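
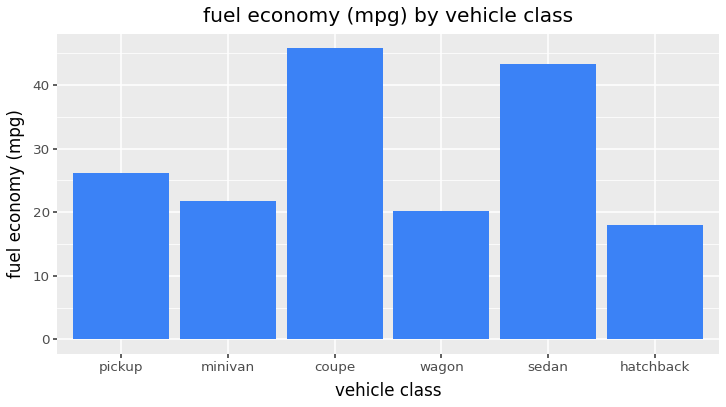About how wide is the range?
Max coupe ≈ 45, min hatchback ≈ 20; range ≈ 25.

≈ 25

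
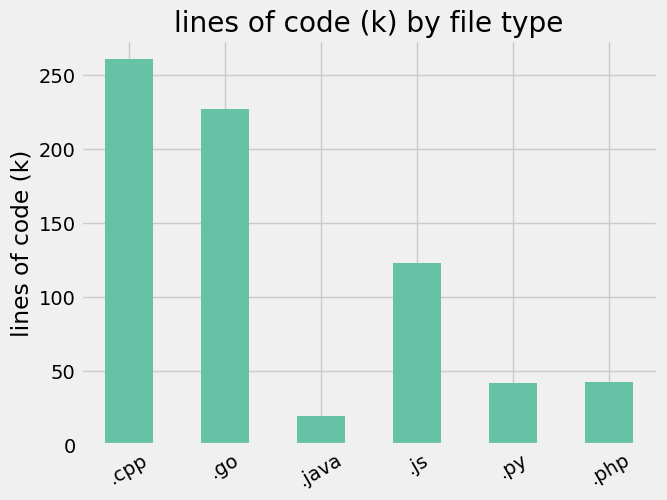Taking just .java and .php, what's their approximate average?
(25 + 50) / 2 ≈ 38.

≈ 38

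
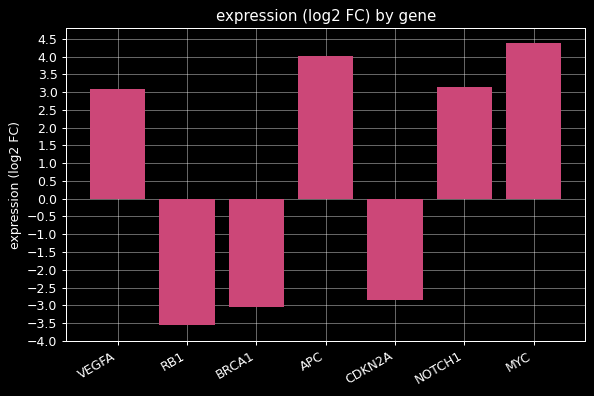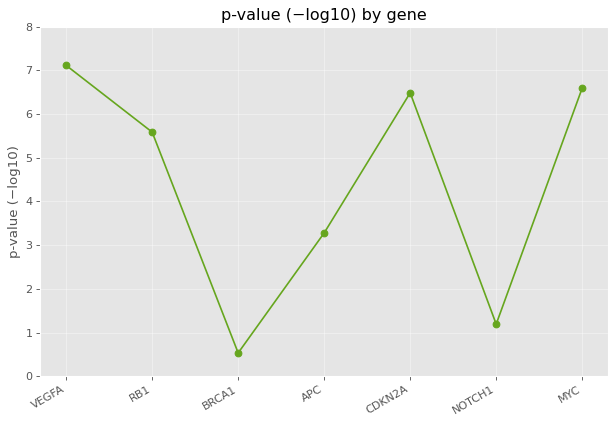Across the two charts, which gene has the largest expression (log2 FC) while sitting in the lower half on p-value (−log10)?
Chart 2 median p-value (−log10) ≈ 6; below-median genes: BRCA1, APC, NOTCH1. Among those, APC has the highest expression (log2 FC) (≈ 4).

APC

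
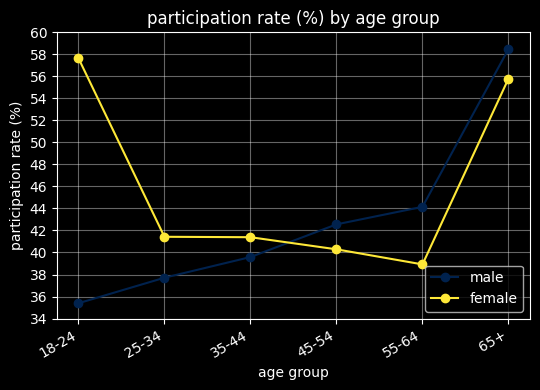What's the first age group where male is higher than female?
35-44: male ≈ 40 vs female ≈ 42 (not yet); 45-54: male ≈ 42 vs female ≈ 40 (first crossover).

45-54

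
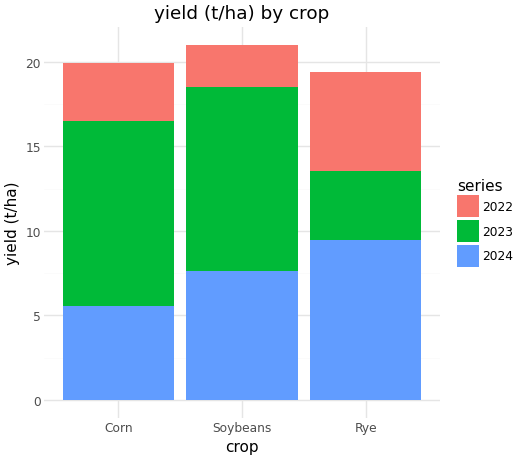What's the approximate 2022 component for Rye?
≈ 6

2022 top ≈ 20, bottom ≈ 14; segment ≈ 6.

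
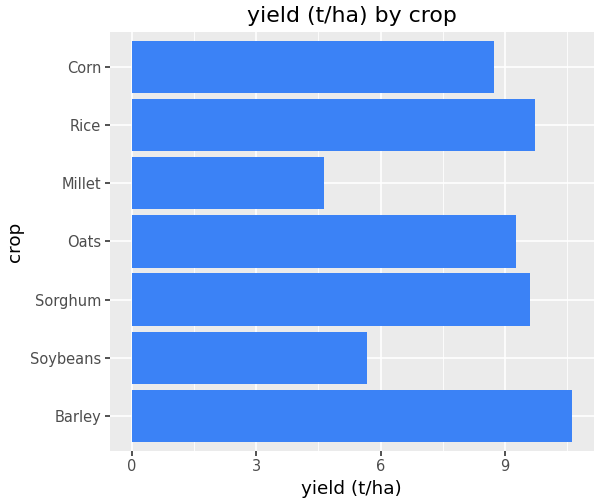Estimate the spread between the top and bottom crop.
Max Barley ≈ 11, min Millet ≈ 5; range ≈ 6.

≈ 6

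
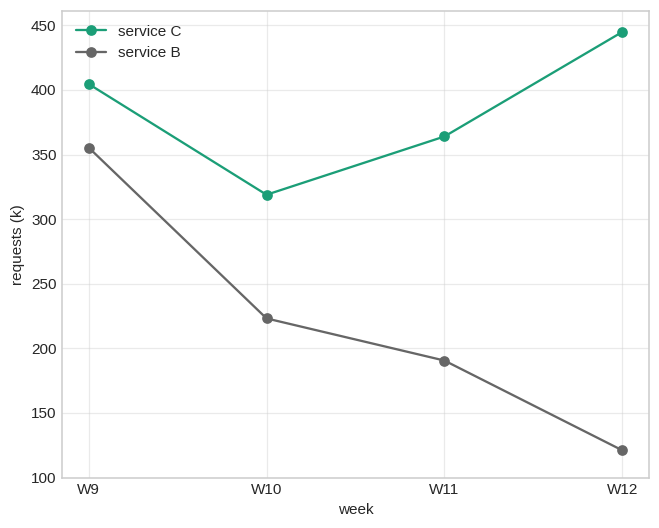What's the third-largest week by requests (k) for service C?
Top 4 for service C: W12 ≈ 450, W9 ≈ 400, W11 ≈ 350, W10 ≈ 300.

W11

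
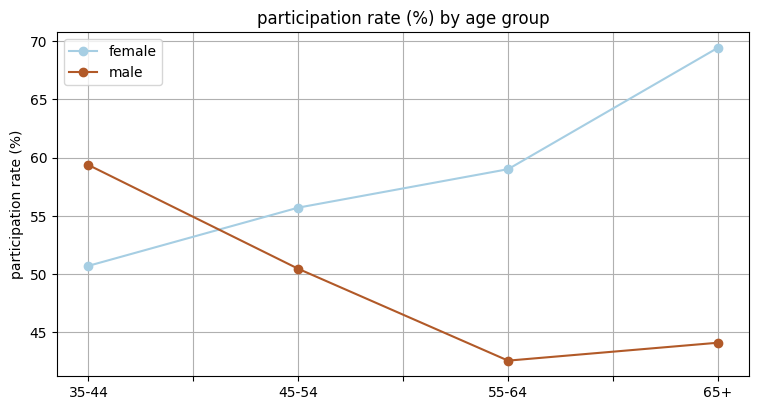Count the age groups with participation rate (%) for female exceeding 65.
Above 65: 65+.

1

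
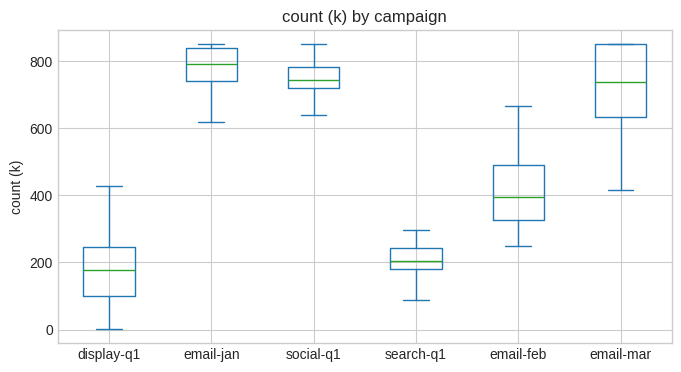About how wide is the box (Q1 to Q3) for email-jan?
Q3 ≈ 800, Q1 ≈ 700; IQR ≈ 100.

≈ 100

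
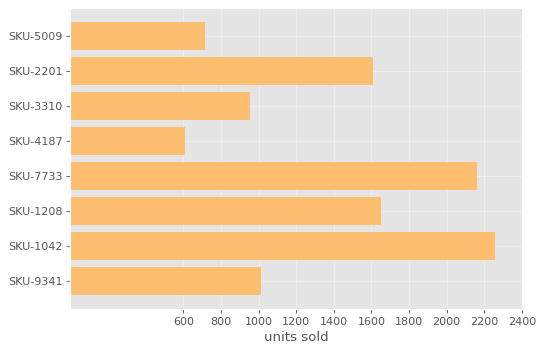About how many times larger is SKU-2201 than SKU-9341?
≈ 1.6×

SKU-2201 ≈ 1600, SKU-9341 ≈ 1000; 1600/1000 ≈ 1.6.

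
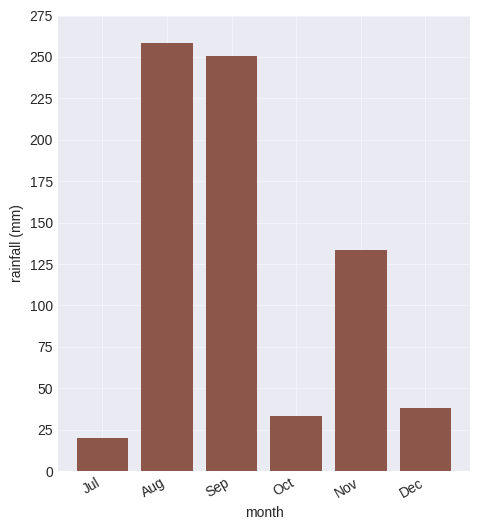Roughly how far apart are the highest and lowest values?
≈ 225

Max Aug ≈ 250, min Jul ≈ 25; range ≈ 225.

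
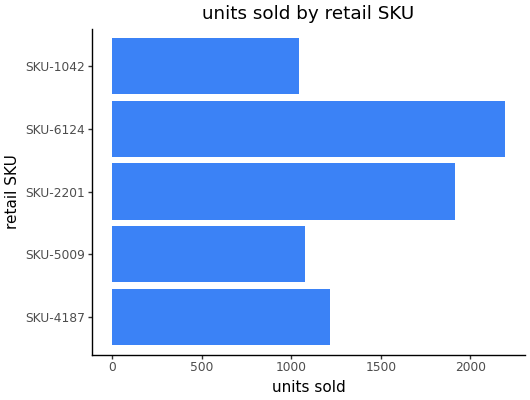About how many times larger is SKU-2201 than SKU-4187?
SKU-2201 ≈ 2000, SKU-4187 ≈ 1200; 2000/1200 ≈ 1.67.

≈ 1.67×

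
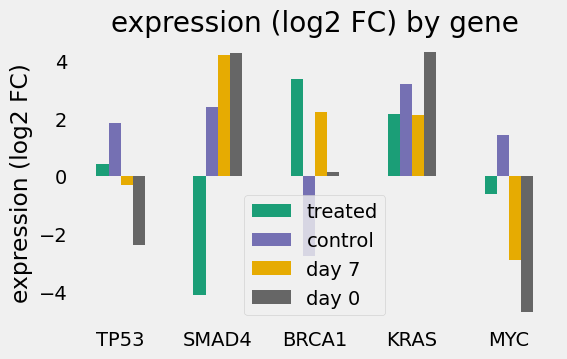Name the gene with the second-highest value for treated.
KRAS

Top 3 for treated: BRCA1 ≈ 3, KRAS ≈ 2, TP53 ≈ 0.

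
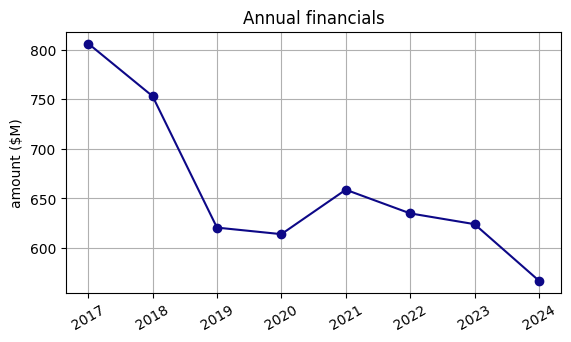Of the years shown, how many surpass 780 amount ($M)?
1

Above 780: 2017.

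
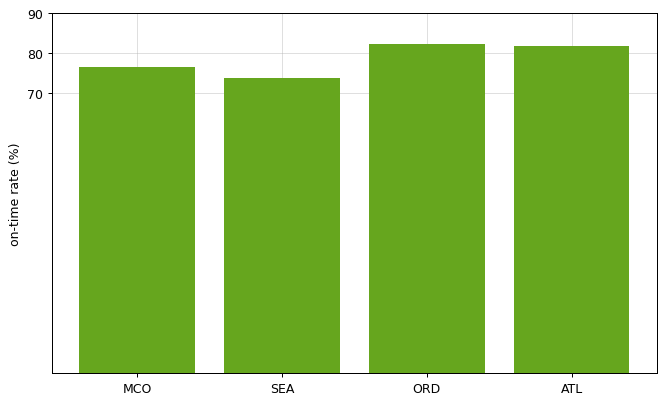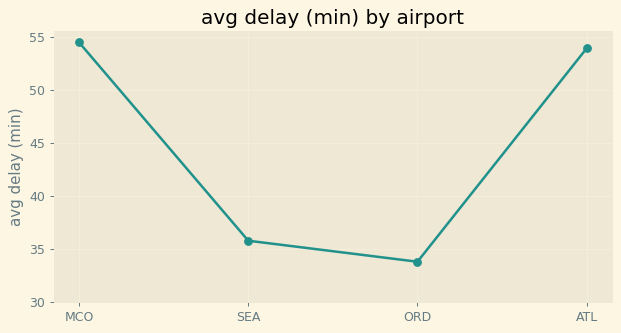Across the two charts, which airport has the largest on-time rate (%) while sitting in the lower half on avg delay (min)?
ORD

Chart 2 median avg delay (min) ≈ 45; below-median airports: SEA, ORD. Among those, ORD has the highest on-time rate (%) (≈ 80).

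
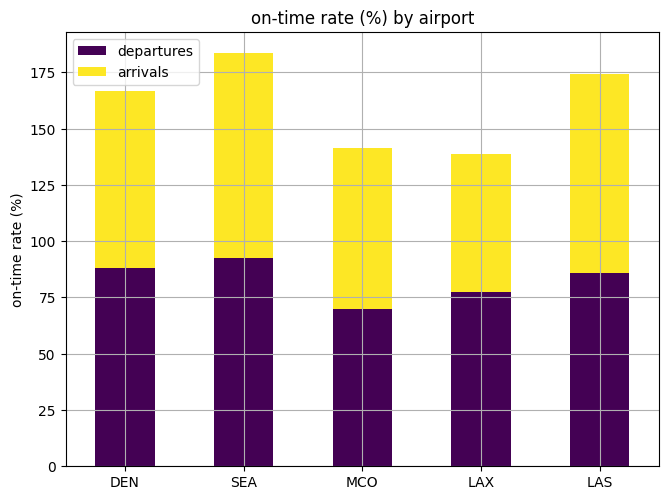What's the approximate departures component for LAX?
≈ 80

departures top ≈ 80, bottom ≈ 0; segment ≈ 80.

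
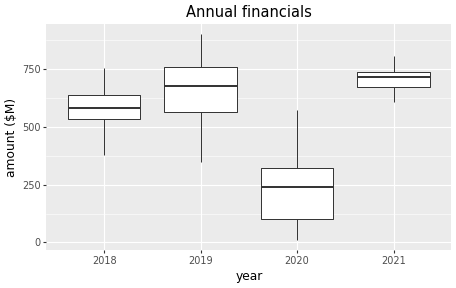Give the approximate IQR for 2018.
Q3 ≈ 650, Q1 ≈ 550; IQR ≈ 100.

≈ 100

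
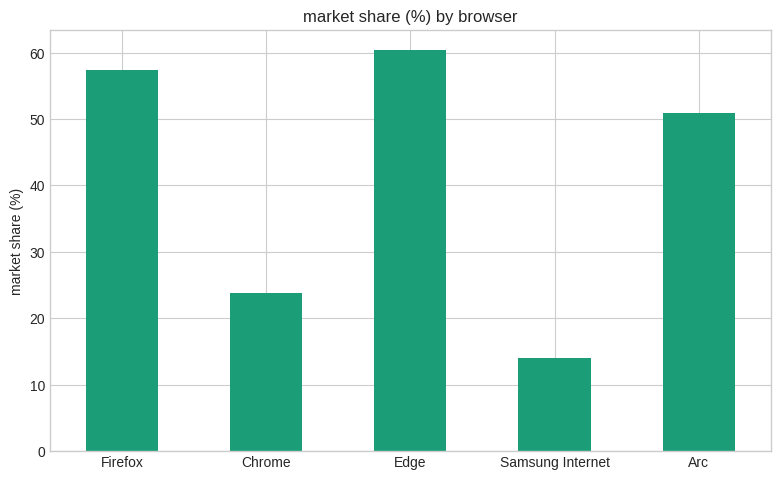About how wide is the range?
≈ 50

Max Edge ≈ 60, min Samsung Internet ≈ 10; range ≈ 50.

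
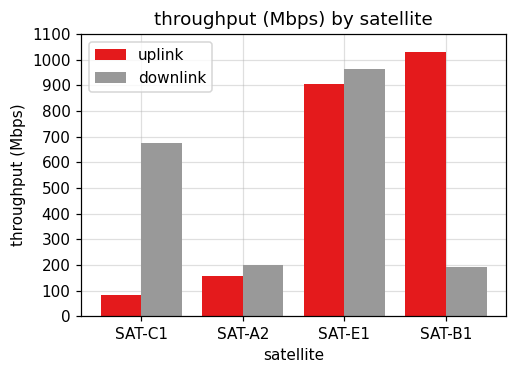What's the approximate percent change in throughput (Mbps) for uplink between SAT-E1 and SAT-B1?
≈ +11.1%

SAT-E1 ≈ 900, SAT-B1 ≈ 1000; (1000 − 900) / 900 ≈ +11.1%.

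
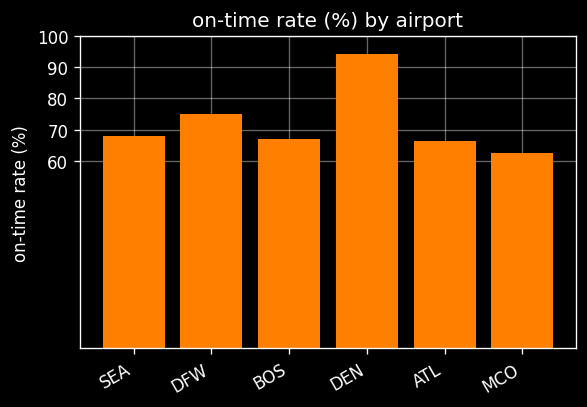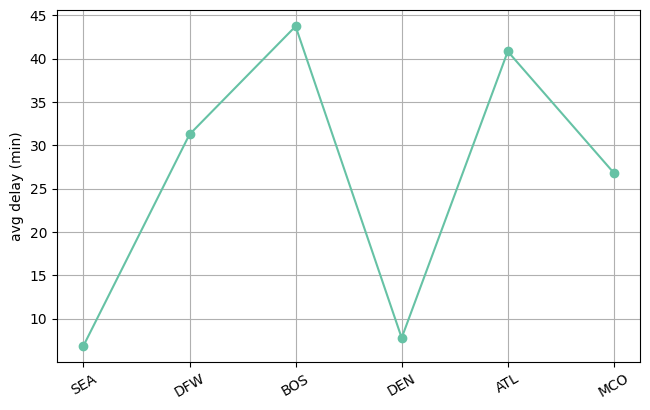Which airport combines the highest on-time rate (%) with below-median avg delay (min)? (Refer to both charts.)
DEN

Chart 2 median avg delay (min) ≈ 30; below-median airports: SEA, DEN, MCO. Among those, DEN has the highest on-time rate (%) (≈ 90).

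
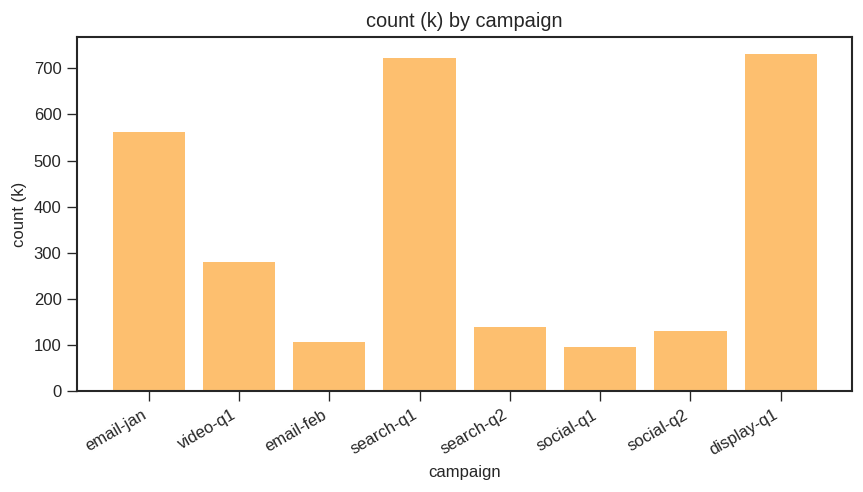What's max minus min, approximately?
≈ 600

Max display-q1 ≈ 700, min social-q1 ≈ 100; range ≈ 600.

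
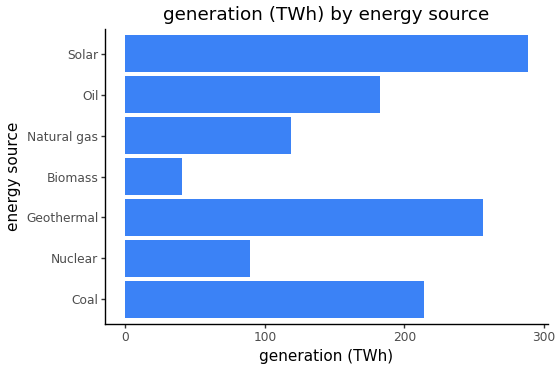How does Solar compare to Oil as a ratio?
≈ 1.71×

Solar ≈ 300, Oil ≈ 175; 300/175 ≈ 1.71.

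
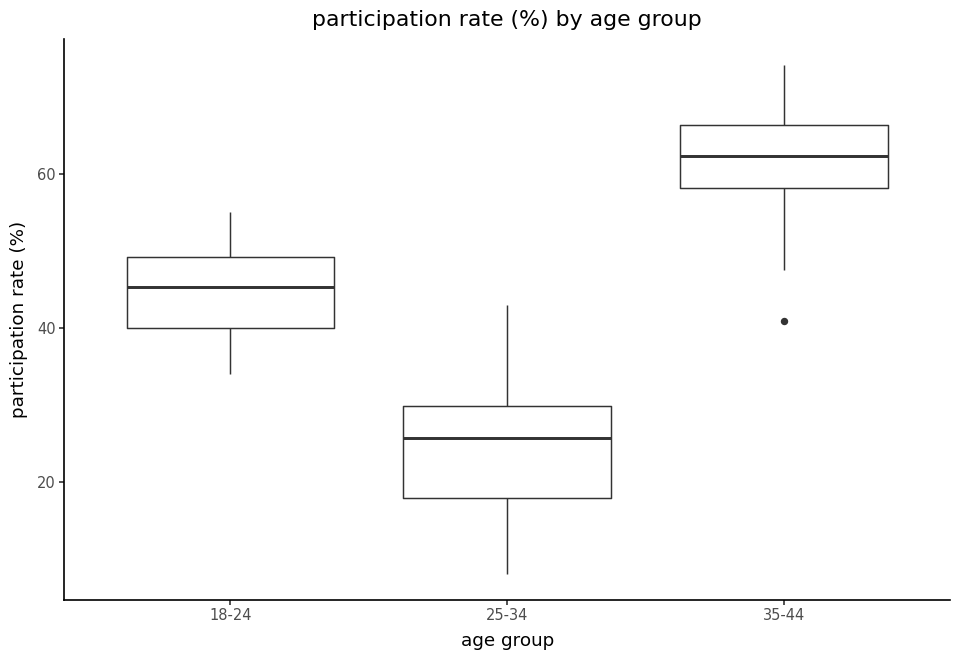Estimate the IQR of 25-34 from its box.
Q3 ≈ 30, Q1 ≈ 20; IQR ≈ 10.

≈ 10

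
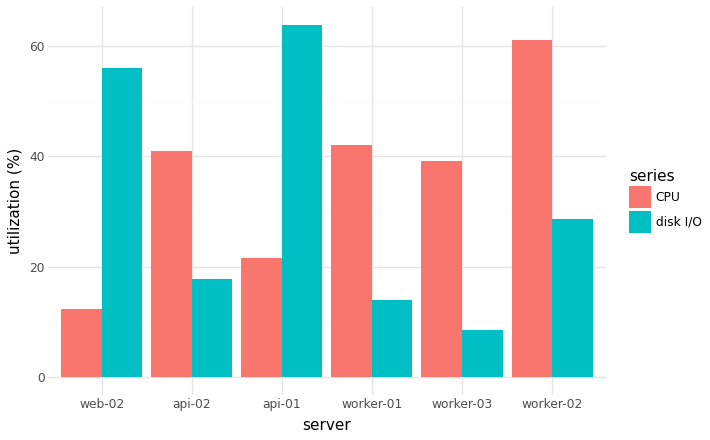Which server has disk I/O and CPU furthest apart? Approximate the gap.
web-02, ≈ 50 %

web-02: disk I/O ≈ 60, CPU ≈ 10 → gap ≈ 50. Next-largest (api-01) is only ≈ 40.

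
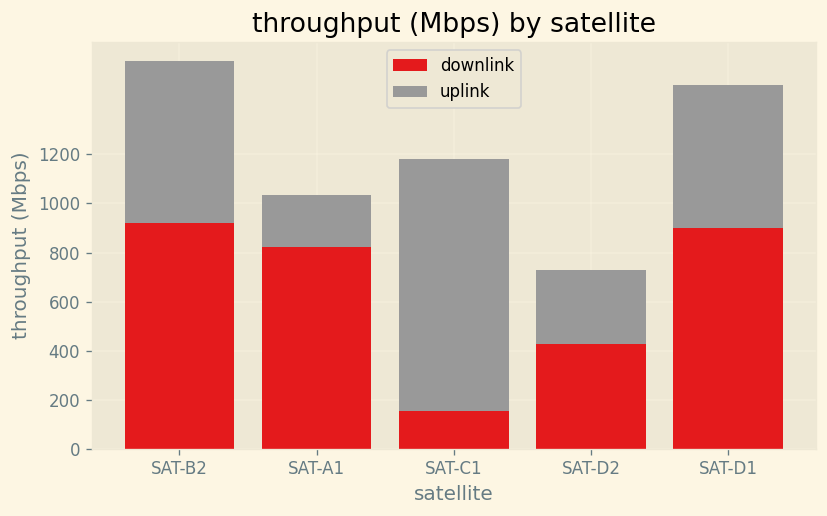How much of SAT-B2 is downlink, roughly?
≈ 1000

downlink top ≈ 1000, bottom ≈ 0; segment ≈ 1000.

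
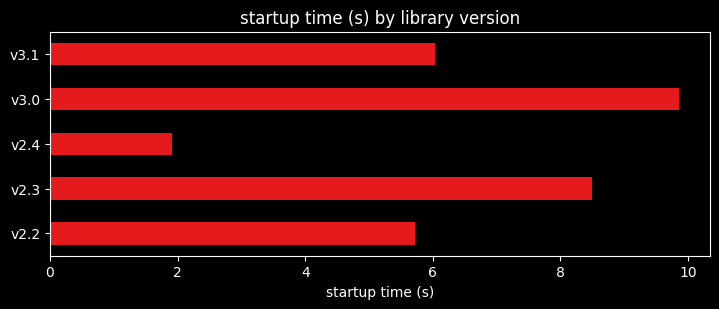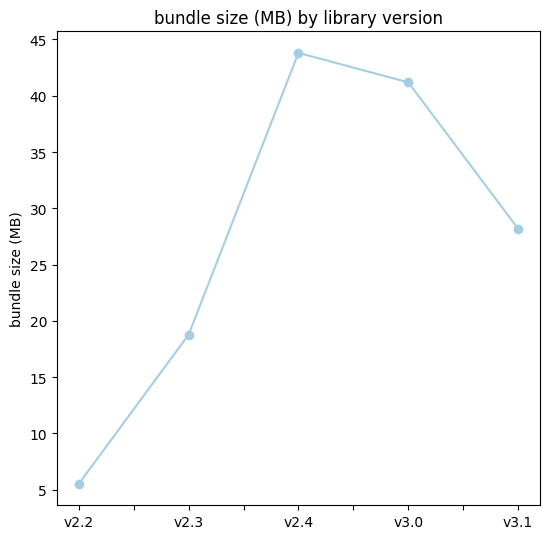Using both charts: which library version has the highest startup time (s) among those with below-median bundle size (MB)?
Chart 2 median bundle size (MB) ≈ 30; below-median library versions: v2.2, v2.3. Among those, v2.3 has the highest startup time (s) (≈ 8).

v2.3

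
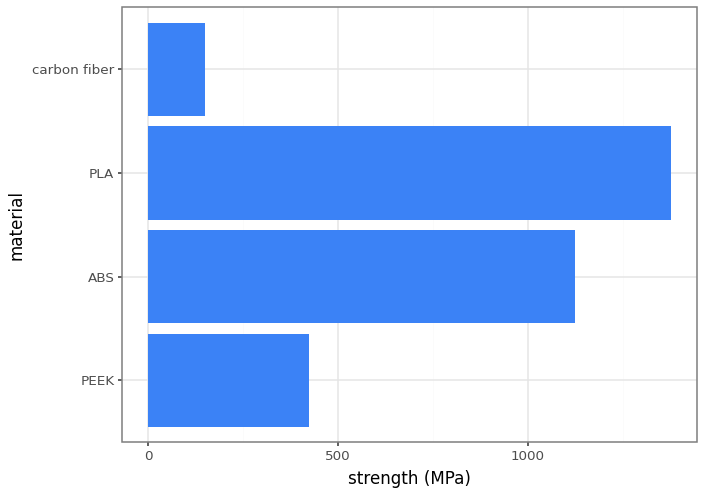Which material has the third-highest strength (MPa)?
PEEK

Top 4: PLA ≈ 1400, ABS ≈ 1200, PEEK ≈ 400, carbon fiber ≈ 200.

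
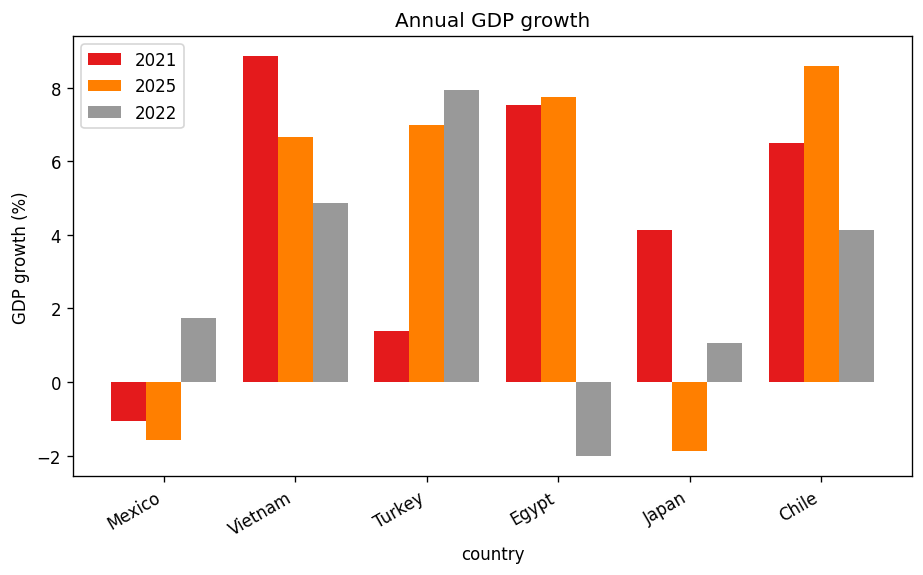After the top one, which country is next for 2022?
Top 3 for 2022: Turkey ≈ 8, Vietnam ≈ 5, Chile ≈ 4.

Vietnam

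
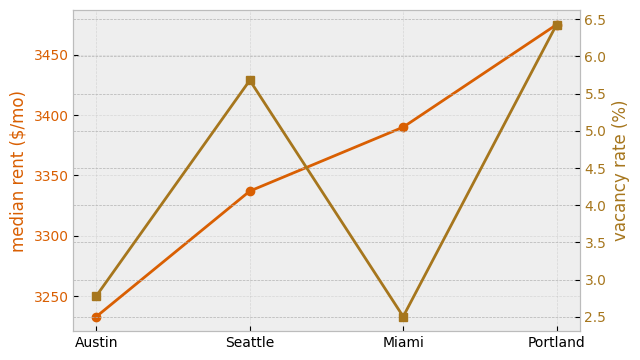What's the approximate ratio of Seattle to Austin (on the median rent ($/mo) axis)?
≈ 1.03×

Seattle ≈ 3325, Austin ≈ 3225; 3325/3225 ≈ 1.03.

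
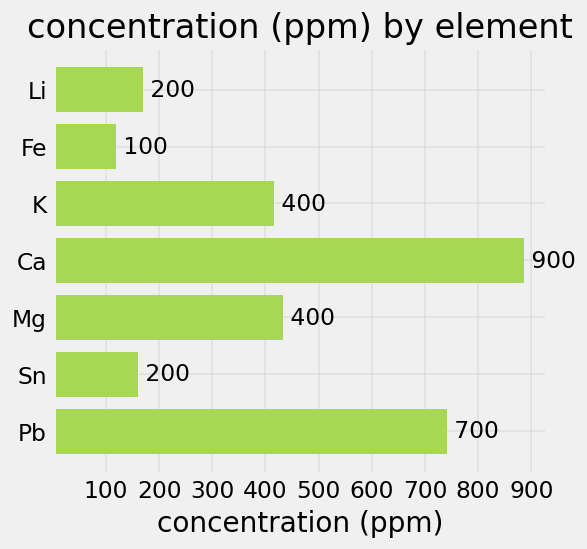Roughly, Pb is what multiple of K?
Pb ≈ 700, K ≈ 400; 700/400 ≈ 1.75.

≈ 1.75×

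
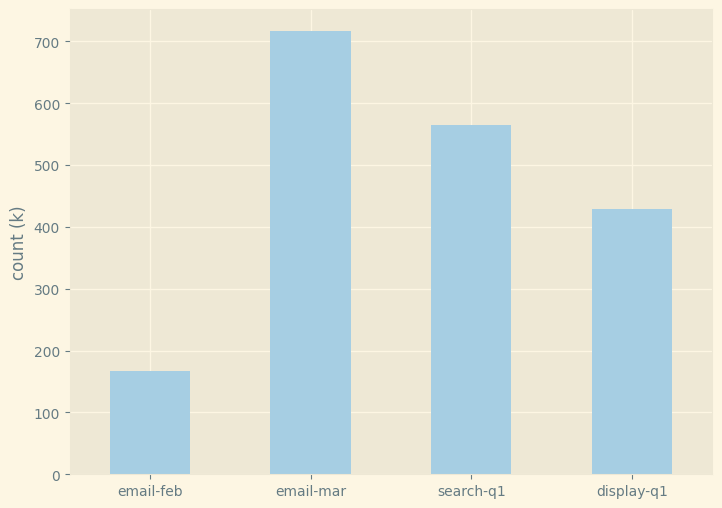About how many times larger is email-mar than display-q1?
≈ 1.75×

email-mar ≈ 700, display-q1 ≈ 400; 700/400 ≈ 1.75.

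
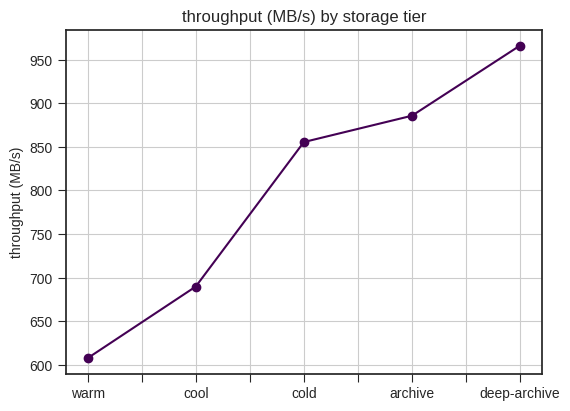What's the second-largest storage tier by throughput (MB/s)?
archive

Top 3: deep-archive ≈ 950, archive ≈ 900, cold ≈ 850.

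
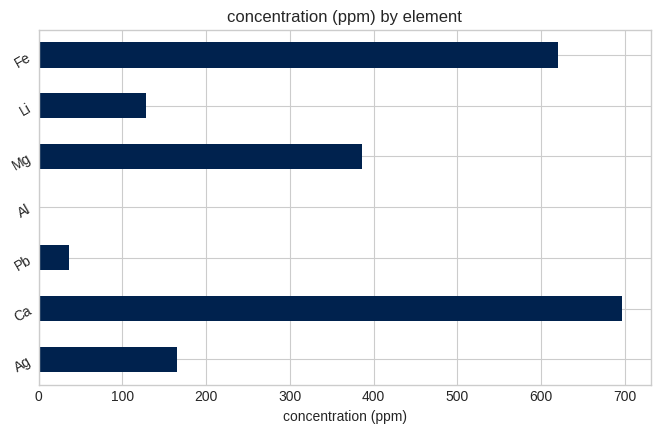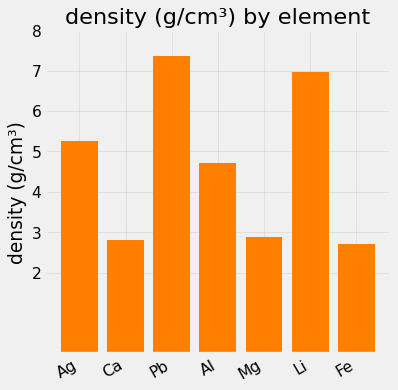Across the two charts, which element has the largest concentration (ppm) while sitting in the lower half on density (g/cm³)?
Ca

Chart 2 median density (g/cm³) ≈ 5; below-median elements: Ca, Mg, Fe. Among those, Ca has the highest concentration (ppm) (≈ 700).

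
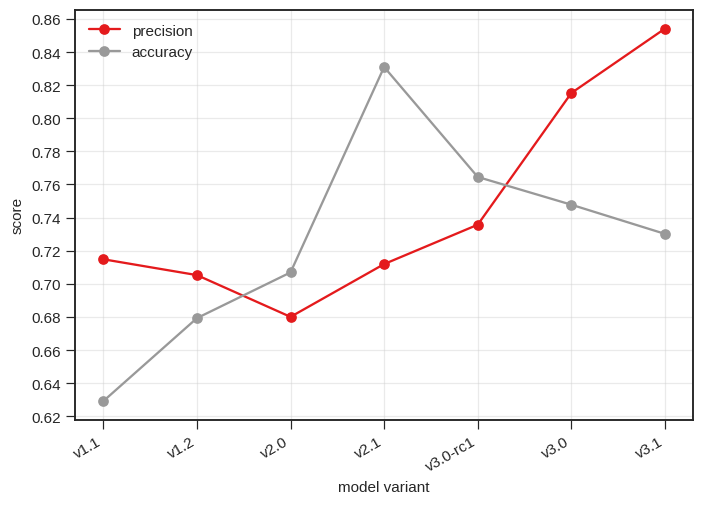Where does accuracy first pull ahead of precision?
v2.0

v1.2: accuracy ≈ 0.68 vs precision ≈ 0.70 (not yet); v2.0: accuracy ≈ 0.70 vs precision ≈ 0.68 (first crossover).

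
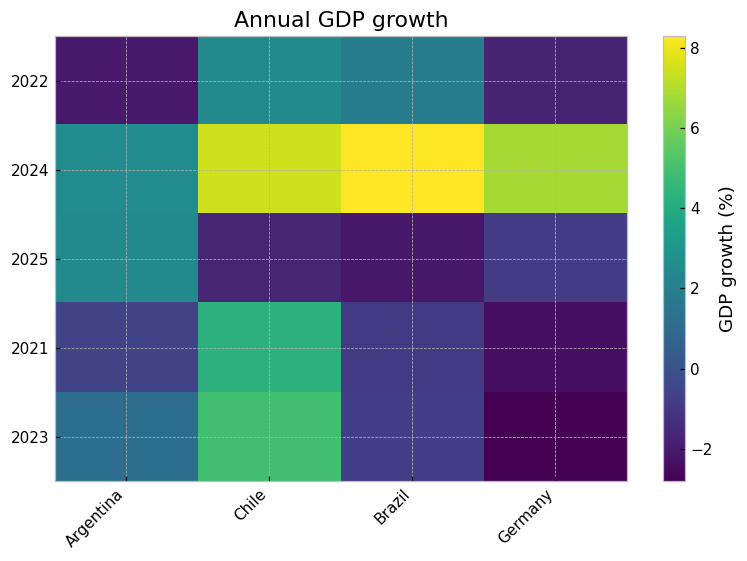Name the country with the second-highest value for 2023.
Top 3 for 2023: Chile ≈ 5, Argentina ≈ 1, Brazil ≈ -1.

Argentina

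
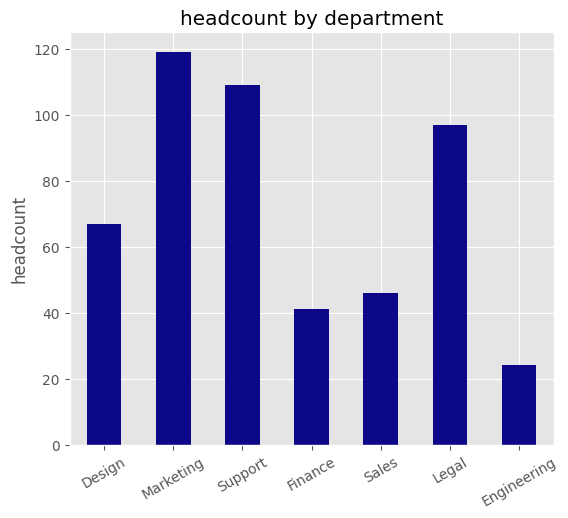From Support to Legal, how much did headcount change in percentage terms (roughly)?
≈ -9.1%

Support ≈ 110, Legal ≈ 100; (100 − 110) / 110 ≈ -9.1%.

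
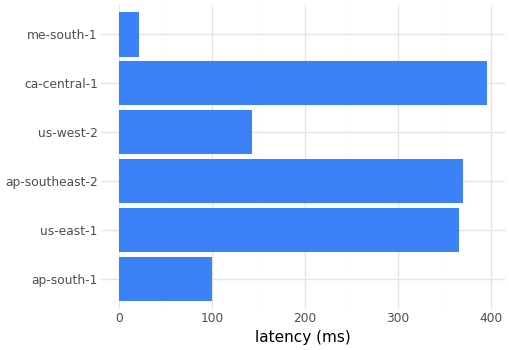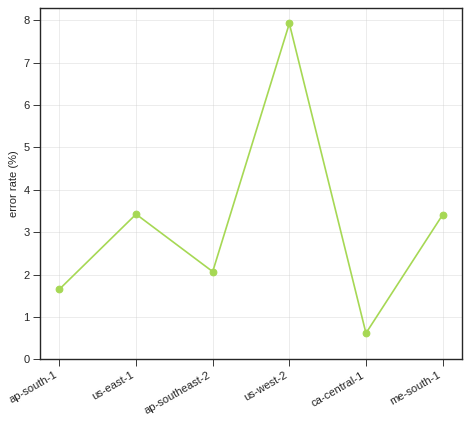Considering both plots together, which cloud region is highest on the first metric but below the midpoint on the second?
ca-central-1

Chart 2 median error rate (%) ≈ 3; below-median cloud regions: ap-south-1, ap-southeast-2, ca-central-1. Among those, ca-central-1 has the highest latency (ms) (≈ 400).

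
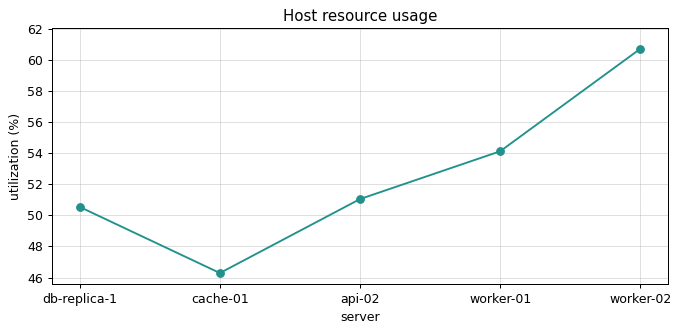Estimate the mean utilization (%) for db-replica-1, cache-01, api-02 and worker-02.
(50 + 46 + 52 + 60) / 4 ≈ 52.

≈ 52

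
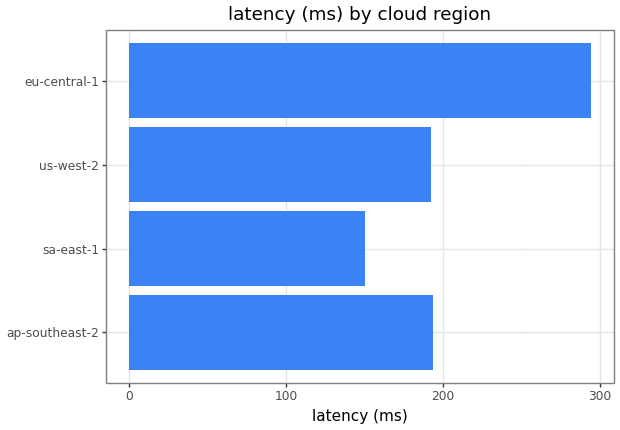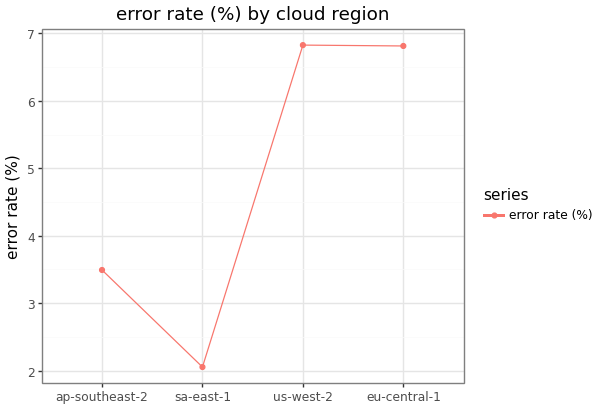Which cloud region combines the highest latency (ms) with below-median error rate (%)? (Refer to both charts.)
ap-southeast-2

Chart 2 median error rate (%) ≈ 5; below-median cloud regions: ap-southeast-2, sa-east-1. Among those, ap-southeast-2 has the highest latency (ms) (≈ 200).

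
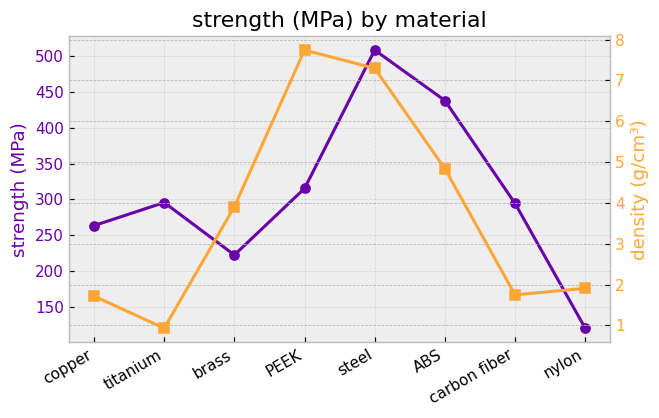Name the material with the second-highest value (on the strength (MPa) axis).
Top 3 (on the strength (MPa) axis): steel ≈ 500, ABS ≈ 450, PEEK ≈ 300.

ABS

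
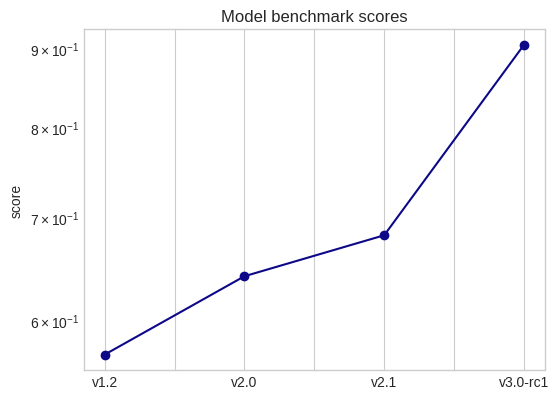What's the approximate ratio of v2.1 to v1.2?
v2.1 ≈ 0.70, v1.2 ≈ 0.55; 0.70/0.55 ≈ 1.27.

≈ 1.27×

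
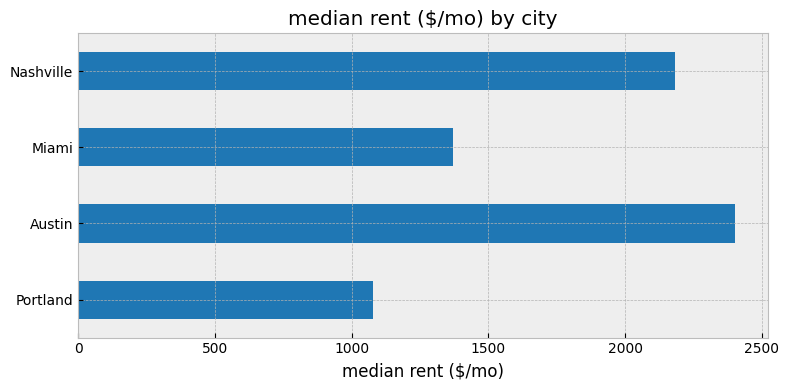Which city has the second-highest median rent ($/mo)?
Nashville

Top 3: Austin ≈ 2500, Nashville ≈ 2000, Miami ≈ 1500.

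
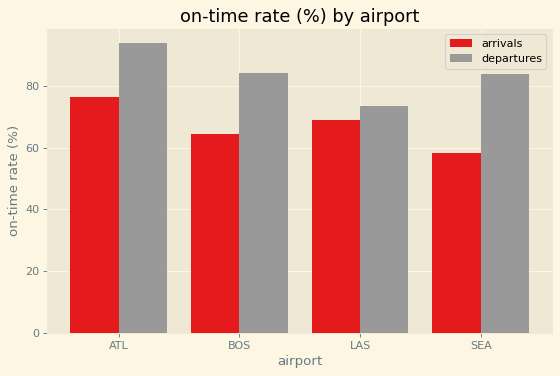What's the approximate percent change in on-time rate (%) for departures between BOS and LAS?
BOS ≈ 80, LAS ≈ 70; (70 − 80) / 80 ≈ -12.5%.

≈ -12.5%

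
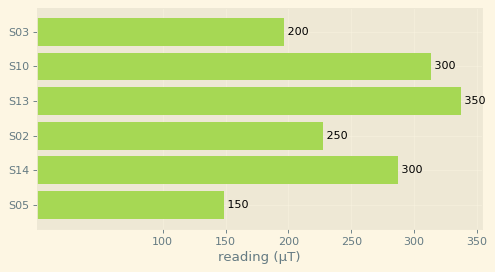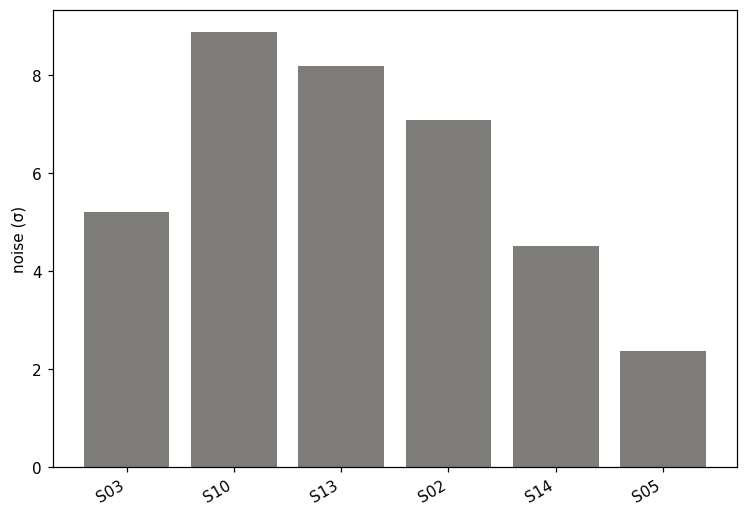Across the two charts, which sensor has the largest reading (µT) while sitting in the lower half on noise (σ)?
Chart 2 median noise (σ) ≈ 6; below-median sensors: S03, S14, S05. Among those, S14 has the highest reading (µT) (≈ 300).

S14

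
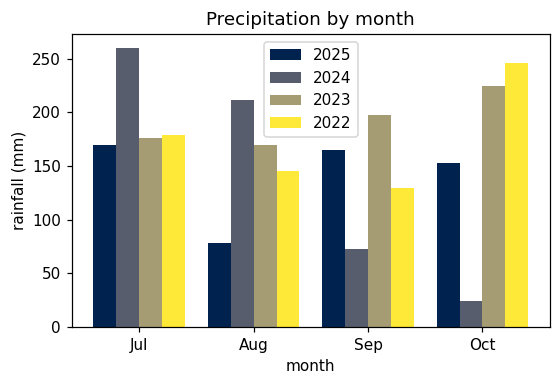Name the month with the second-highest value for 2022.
Jul

Top 3 for 2022: Oct ≈ 250, Jul ≈ 175, Aug ≈ 150.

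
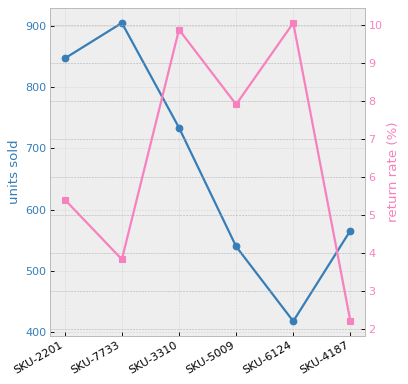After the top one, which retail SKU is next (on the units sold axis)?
Top 3 (on the units sold axis): SKU-7733 ≈ 900, SKU-2201 ≈ 850, SKU-3310 ≈ 750.

SKU-2201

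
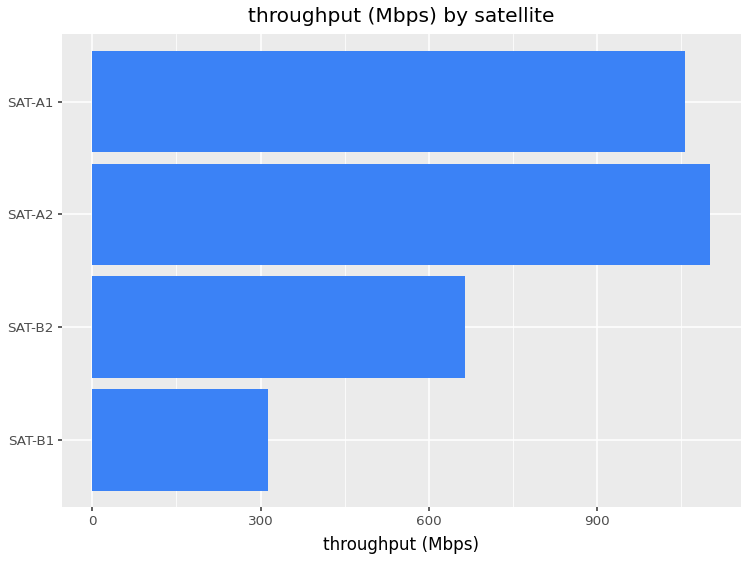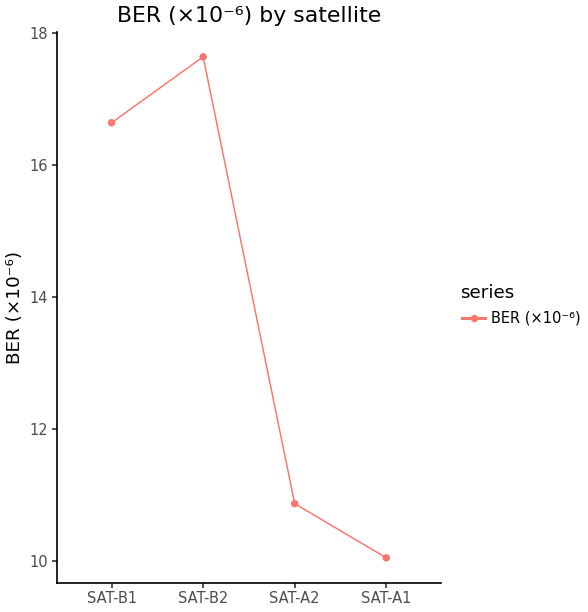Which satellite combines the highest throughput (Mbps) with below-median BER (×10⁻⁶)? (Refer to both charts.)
SAT-A2

Chart 2 median BER (×10⁻⁶) ≈ 14; below-median satellites: SAT-A2, SAT-A1. Among those, SAT-A2 has the highest throughput (Mbps) (≈ 1200).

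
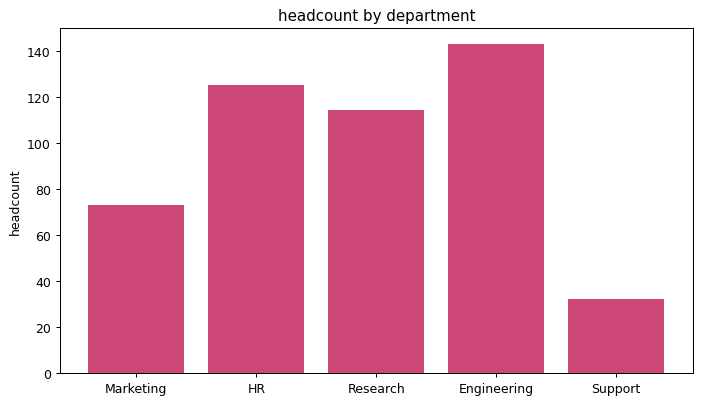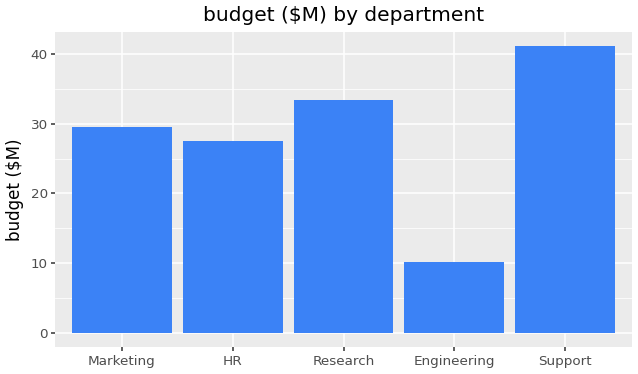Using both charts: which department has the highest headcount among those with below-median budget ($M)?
Engineering

Chart 2 median budget ($M) ≈ 30; below-median departments: HR, Engineering. Among those, Engineering has the highest headcount (≈ 140).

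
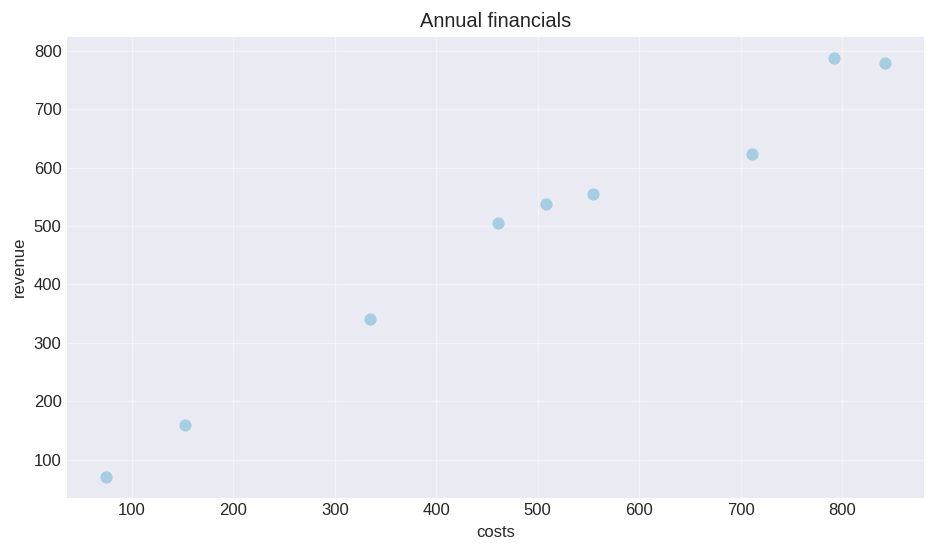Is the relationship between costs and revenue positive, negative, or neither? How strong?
Points are positively correlated; strong (|r| ≈ 1.0).

positive, strong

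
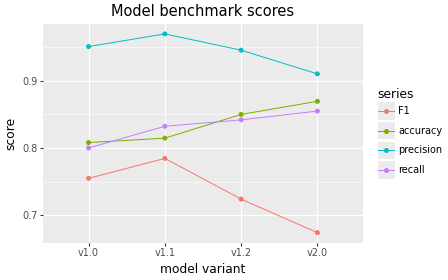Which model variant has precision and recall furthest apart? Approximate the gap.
v1.0: precision ≈ 0.95, recall ≈ 0.80 → gap ≈ 0.15. Next-largest (v1.1) is only ≈ 0.10.

v1.0, ≈ 0.15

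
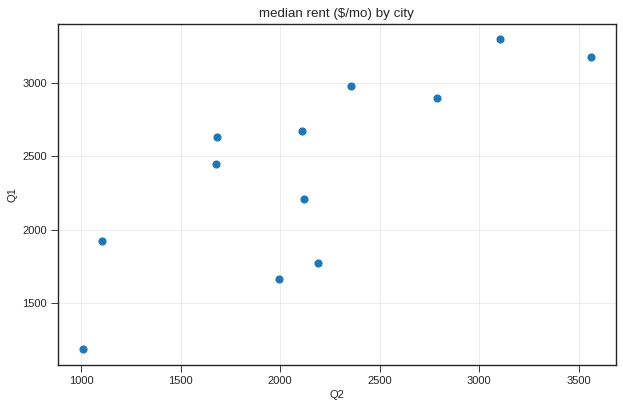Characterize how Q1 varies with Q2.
positive, strong

Points are positively correlated; strong (|r| ≈ 0.8).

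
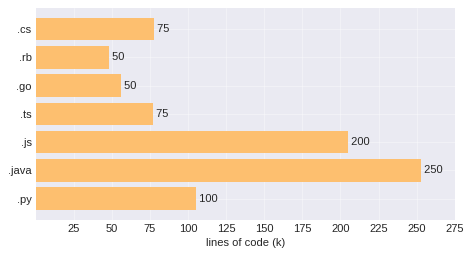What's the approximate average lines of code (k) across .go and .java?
(50 + 250) / 2 ≈ 150.

≈ 150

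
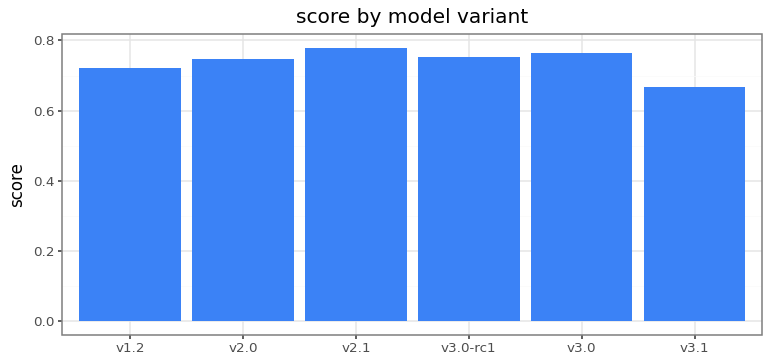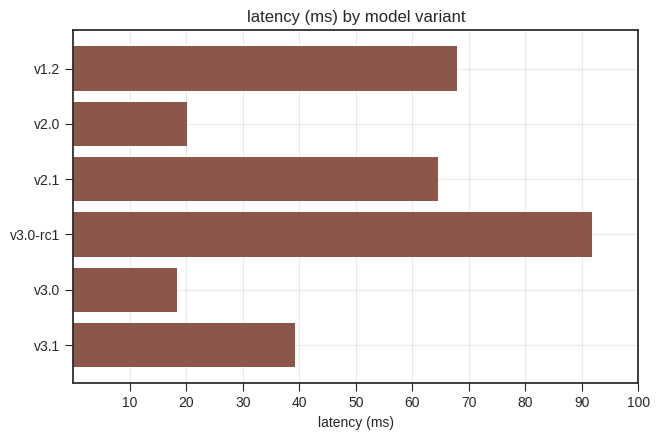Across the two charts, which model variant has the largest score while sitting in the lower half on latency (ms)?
v3.0

Chart 2 median latency (ms) ≈ 50; below-median model variants: v2.0, v3.0, v3.1. Among those, v3.0 has the highest score (≈ 0.8).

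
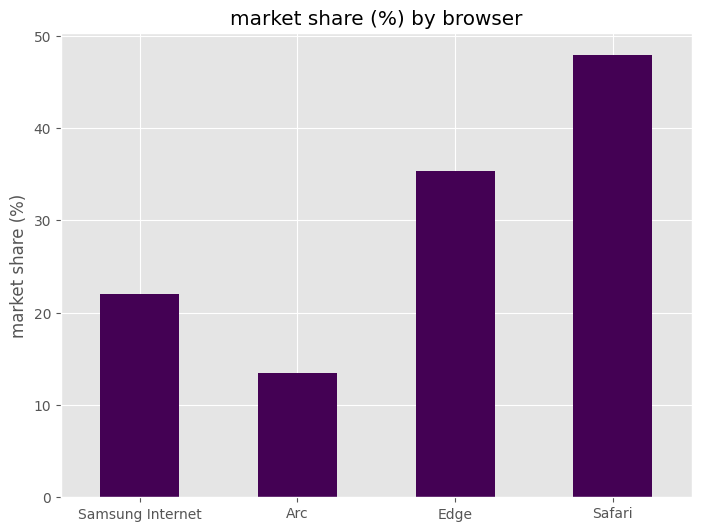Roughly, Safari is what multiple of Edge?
≈ 1.43×

Safari ≈ 50, Edge ≈ 35; 50/35 ≈ 1.43.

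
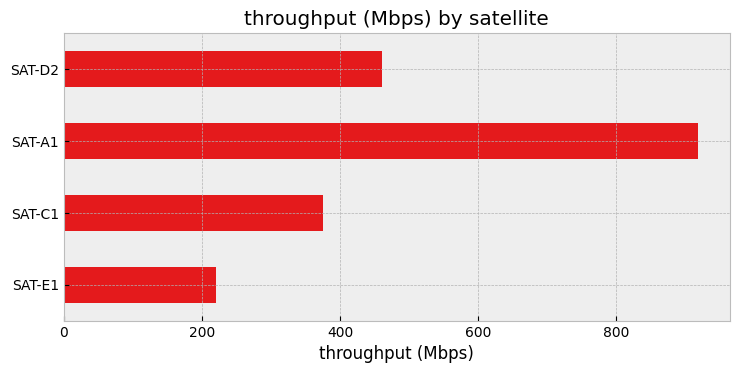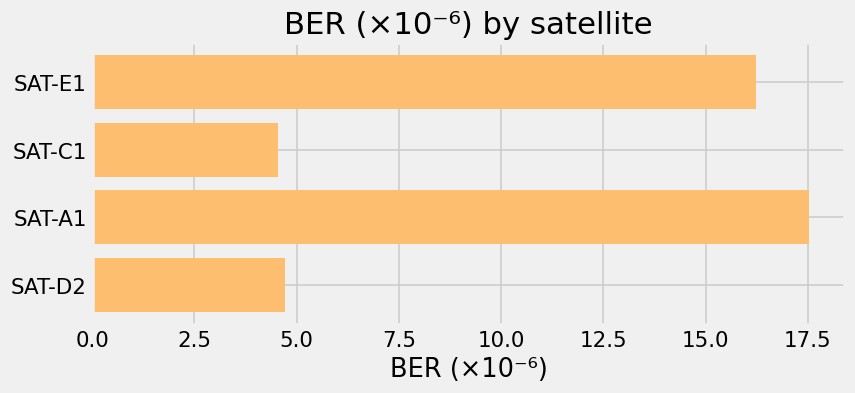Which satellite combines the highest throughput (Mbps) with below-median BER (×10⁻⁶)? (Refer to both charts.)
Chart 2 median BER (×10⁻⁶) ≈ 10; below-median satellites: SAT-C1, SAT-D2. Among those, SAT-D2 has the highest throughput (Mbps) (≈ 500).

SAT-D2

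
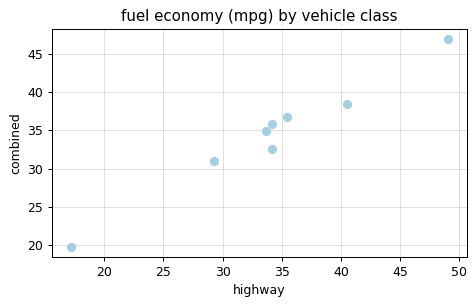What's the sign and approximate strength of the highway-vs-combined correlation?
positive, strong

Points are positively correlated; strong (|r| ≈ 1.0).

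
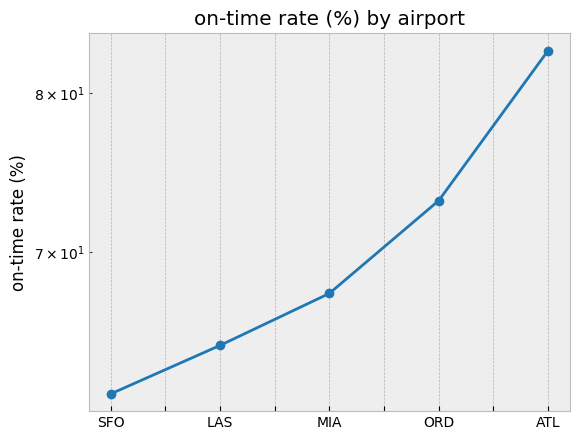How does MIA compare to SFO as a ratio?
MIA ≈ 68, SFO ≈ 62; 68/62 ≈ 1.1.

≈ 1.1×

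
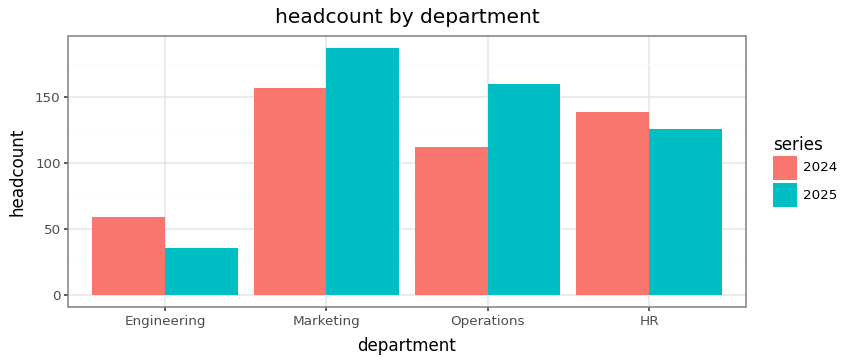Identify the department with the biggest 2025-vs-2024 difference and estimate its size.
Operations, ≈ 40

Operations: 2025 ≈ 160, 2024 ≈ 120 → gap ≈ 40. Next-largest (Marketing) is only ≈ 20.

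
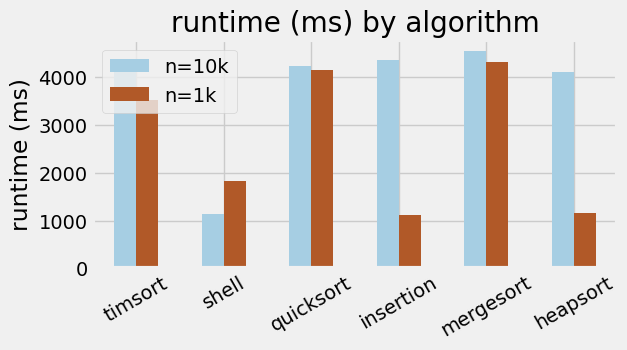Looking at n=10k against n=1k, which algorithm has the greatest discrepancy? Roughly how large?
insertion: n=10k ≈ 4500, n=1k ≈ 1000 → gap ≈ 3500. Next-largest (heapsort) is only ≈ 3000.

insertion, ≈ 3500 ms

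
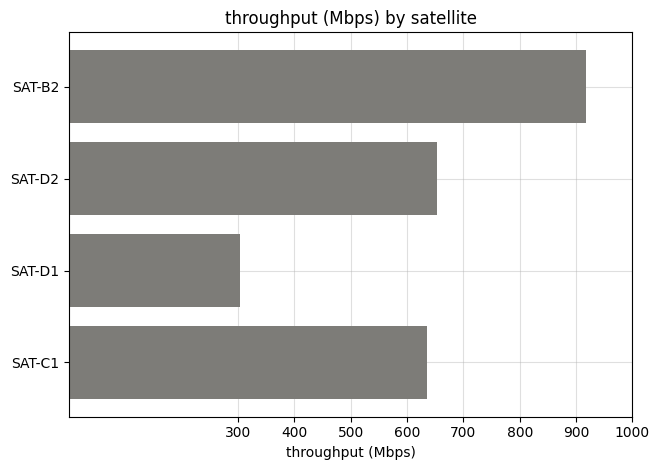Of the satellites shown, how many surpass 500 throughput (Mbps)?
Above 500: SAT-B2, SAT-D2, SAT-C1.

3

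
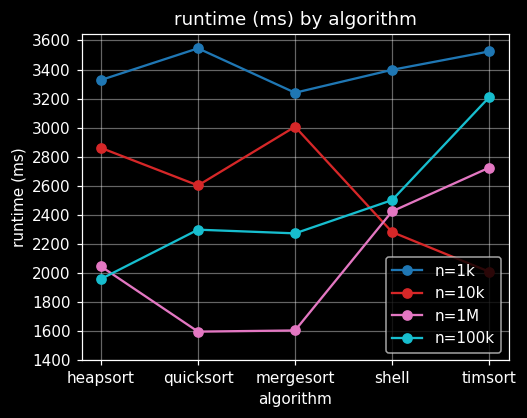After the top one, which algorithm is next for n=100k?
Top 3 for n=100k: timsort ≈ 3200, shell ≈ 2600, quicksort ≈ 2200.

shell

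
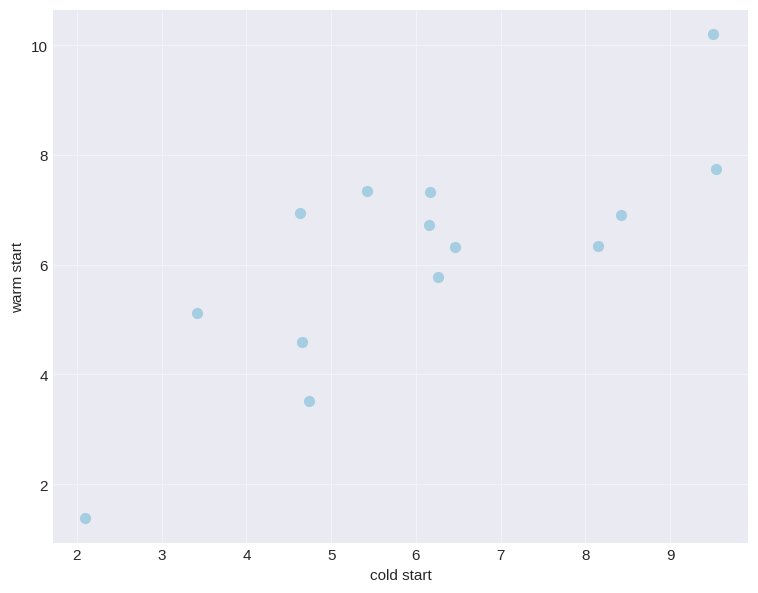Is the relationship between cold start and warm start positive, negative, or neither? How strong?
Points are positively correlated; strong (|r| ≈ 0.8).

positive, strong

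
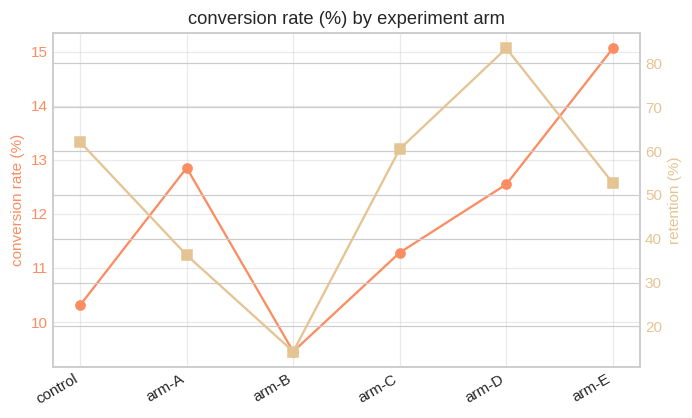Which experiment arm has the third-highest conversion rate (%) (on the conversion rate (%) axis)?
Top 4 (on the conversion rate (%) axis): arm-E ≈ 15.0, arm-A ≈ 13.0, arm-D ≈ 12.5, arm-C ≈ 11.5.

arm-D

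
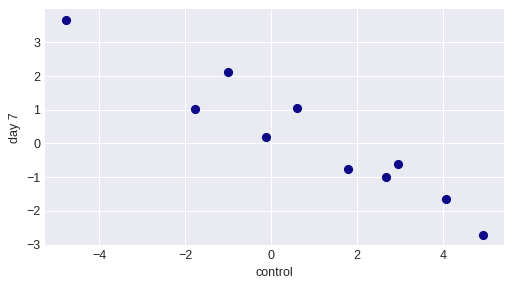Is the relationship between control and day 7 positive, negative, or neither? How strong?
Points are negatively correlated; strong (|r| ≈ 1.0).

negative, strong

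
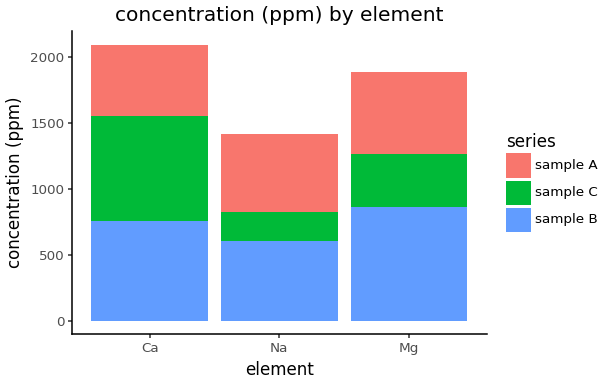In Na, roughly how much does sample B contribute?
≈ 600

sample B top ≈ 600, bottom ≈ 0; segment ≈ 600.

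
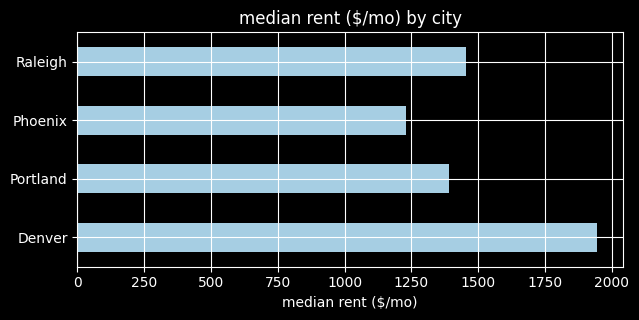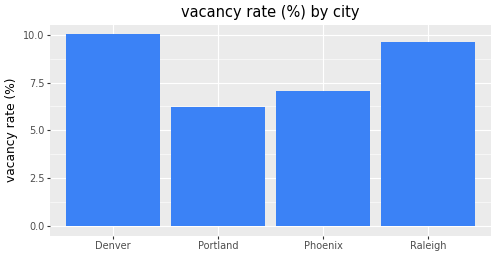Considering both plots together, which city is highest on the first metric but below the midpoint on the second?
Chart 2 median vacancy rate (%) ≈ 8; below-median cities: Portland, Phoenix. Among those, Portland has the highest median rent ($/mo) (≈ 1400).

Portland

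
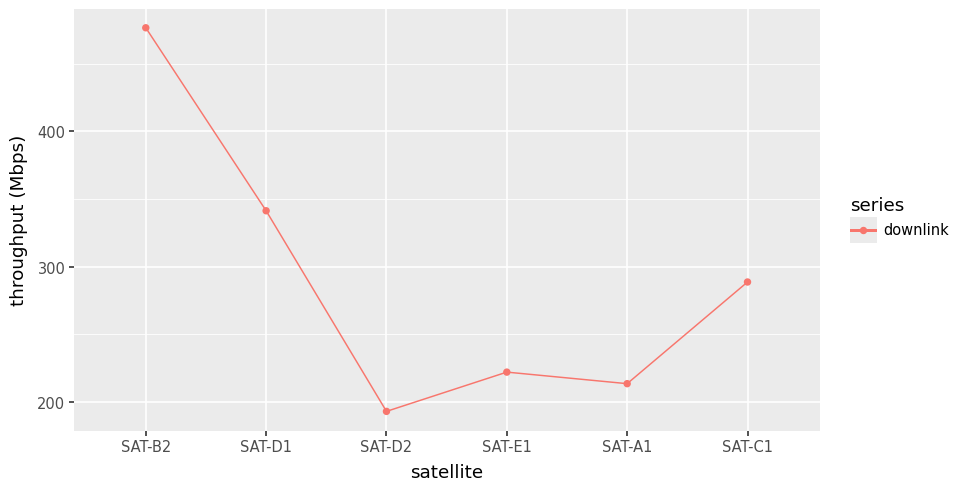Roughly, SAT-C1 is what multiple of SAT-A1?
≈ 1.33×

SAT-C1 ≈ 300, SAT-A1 ≈ 225; 300/225 ≈ 1.33.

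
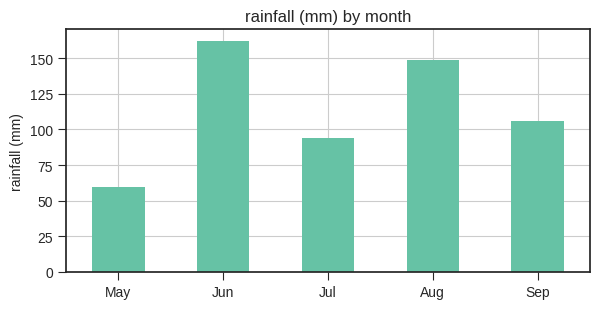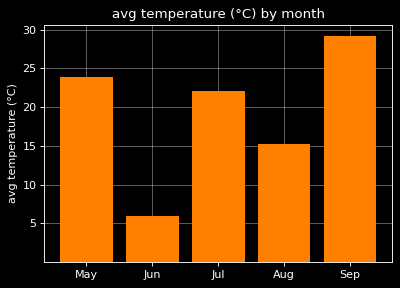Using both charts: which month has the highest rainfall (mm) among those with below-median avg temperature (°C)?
Chart 2 median avg temperature (°C) ≈ 20; below-median months: Jun, Aug. Among those, Jun has the highest rainfall (mm) (≈ 160).

Jun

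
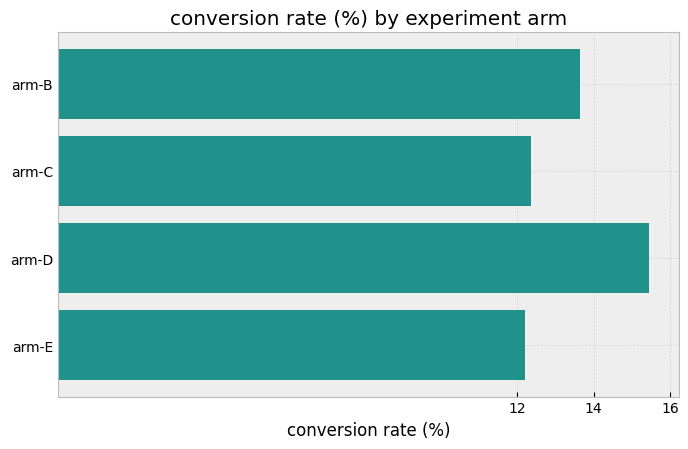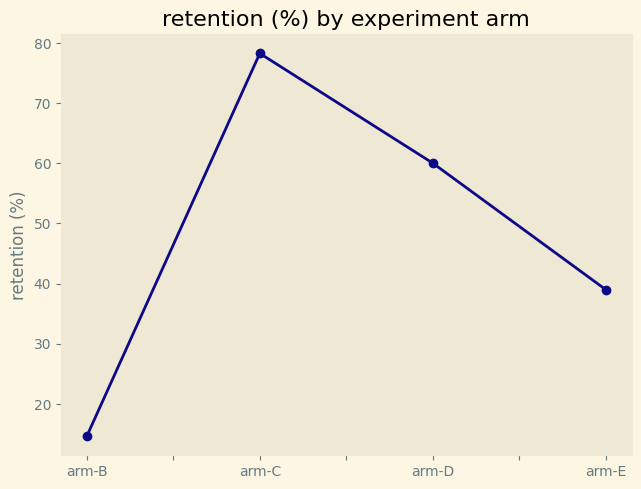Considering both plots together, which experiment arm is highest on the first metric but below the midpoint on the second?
Chart 2 median retention (%) ≈ 50; below-median experiment arms: arm-B, arm-E. Among those, arm-B has the highest conversion rate (%) (≈ 14).

arm-B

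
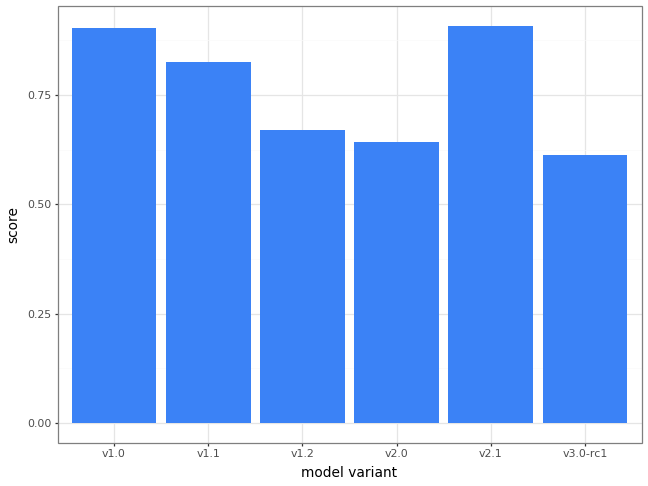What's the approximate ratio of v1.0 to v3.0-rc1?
≈ 1.5×

v1.0 ≈ 0.9, v3.0-rc1 ≈ 0.6; 0.9/0.6 ≈ 1.5.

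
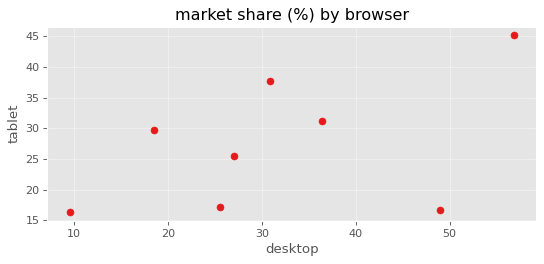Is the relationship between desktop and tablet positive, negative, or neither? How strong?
positive, moderate

Points are positively correlated; moderate (|r| ≈ 0.5).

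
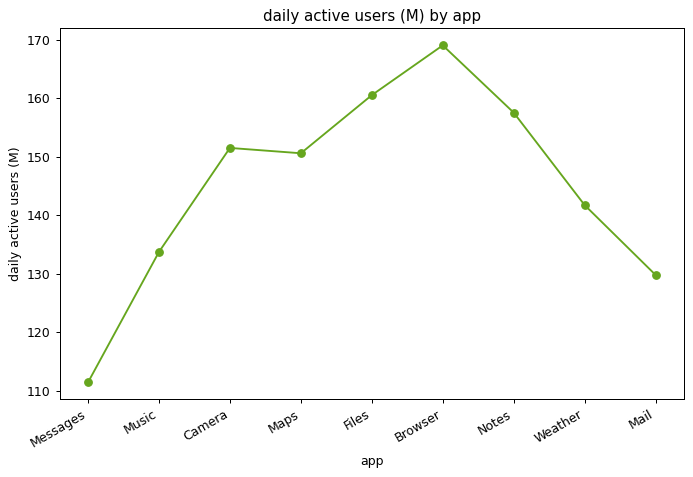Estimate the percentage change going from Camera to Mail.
≈ -13.3%

Camera ≈ 150, Mail ≈ 130; (130 − 150) / 150 ≈ -13.3%.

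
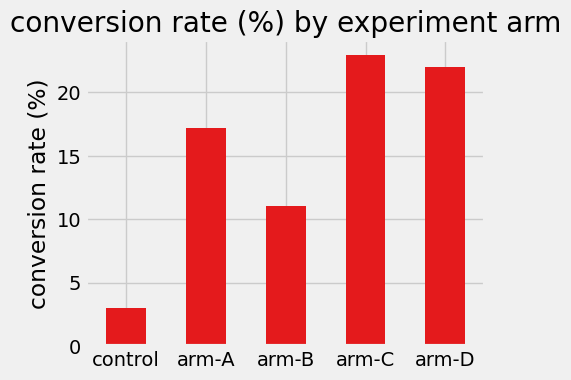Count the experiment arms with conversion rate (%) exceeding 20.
2

Above 20: arm-C, arm-D.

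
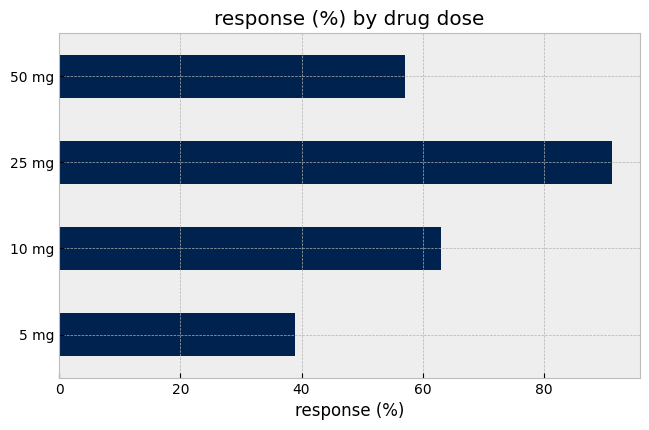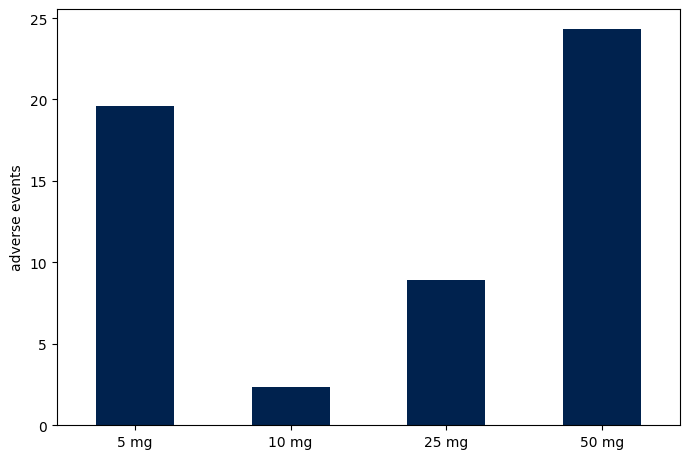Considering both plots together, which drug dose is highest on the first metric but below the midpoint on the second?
25 mg

Chart 2 median adverse events ≈ 15; below-median drug doses: 10 mg, 25 mg. Among those, 25 mg has the highest response (%) (≈ 90).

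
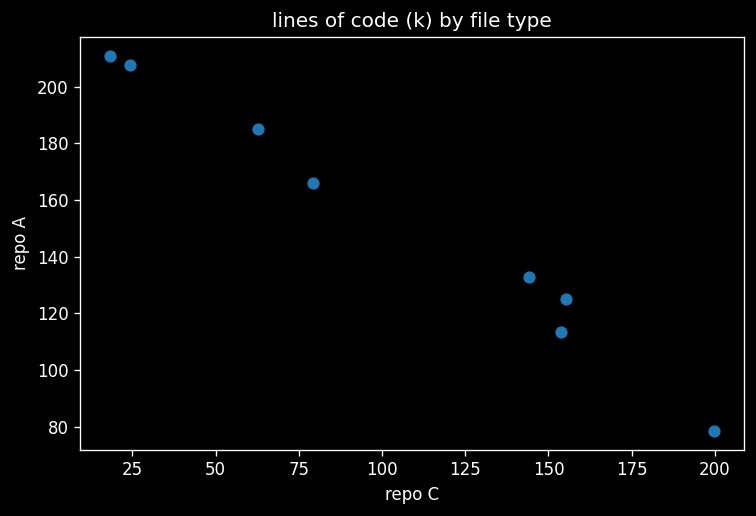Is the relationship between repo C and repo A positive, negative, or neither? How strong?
Points are negatively correlated; strong (|r| ≈ 1.0).

negative, strong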